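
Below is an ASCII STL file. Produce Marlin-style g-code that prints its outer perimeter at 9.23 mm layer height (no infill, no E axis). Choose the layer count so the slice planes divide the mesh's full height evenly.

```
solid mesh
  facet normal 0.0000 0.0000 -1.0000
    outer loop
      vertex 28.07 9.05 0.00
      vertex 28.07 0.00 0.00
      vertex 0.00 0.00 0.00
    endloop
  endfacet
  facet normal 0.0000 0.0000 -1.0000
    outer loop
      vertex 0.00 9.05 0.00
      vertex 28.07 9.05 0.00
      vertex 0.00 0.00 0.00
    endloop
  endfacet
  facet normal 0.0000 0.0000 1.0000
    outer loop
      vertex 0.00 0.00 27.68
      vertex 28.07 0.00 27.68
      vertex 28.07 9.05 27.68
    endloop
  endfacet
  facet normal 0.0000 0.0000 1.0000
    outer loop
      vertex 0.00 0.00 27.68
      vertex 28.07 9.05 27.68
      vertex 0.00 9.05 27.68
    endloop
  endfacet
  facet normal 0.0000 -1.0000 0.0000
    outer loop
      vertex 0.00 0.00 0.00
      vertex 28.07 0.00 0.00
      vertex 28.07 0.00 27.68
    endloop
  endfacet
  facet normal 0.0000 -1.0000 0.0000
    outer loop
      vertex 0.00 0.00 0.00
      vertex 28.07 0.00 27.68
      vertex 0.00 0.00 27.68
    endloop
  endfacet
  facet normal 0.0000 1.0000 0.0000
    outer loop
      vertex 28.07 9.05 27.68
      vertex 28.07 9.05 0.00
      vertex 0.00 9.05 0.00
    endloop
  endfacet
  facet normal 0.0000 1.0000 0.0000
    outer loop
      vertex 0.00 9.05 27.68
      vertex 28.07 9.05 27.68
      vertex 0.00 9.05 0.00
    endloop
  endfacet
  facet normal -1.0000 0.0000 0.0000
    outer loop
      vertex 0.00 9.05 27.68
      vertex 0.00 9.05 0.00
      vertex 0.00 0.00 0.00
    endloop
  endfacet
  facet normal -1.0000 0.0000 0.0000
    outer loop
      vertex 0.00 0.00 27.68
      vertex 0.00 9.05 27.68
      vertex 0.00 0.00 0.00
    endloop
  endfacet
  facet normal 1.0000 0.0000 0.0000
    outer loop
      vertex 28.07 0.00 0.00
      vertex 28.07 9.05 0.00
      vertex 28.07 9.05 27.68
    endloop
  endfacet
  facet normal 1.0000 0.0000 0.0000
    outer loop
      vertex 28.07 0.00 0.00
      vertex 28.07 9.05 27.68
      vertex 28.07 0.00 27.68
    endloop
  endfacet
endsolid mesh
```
; perimeter-only toolpath
G21 ; units = mm
G90 ; absolute positioning
G28 ; home
; layer 1
G0 Z9.23
G0 X0.00 Y0.00
G1 X28.07 Y0.00
G1 X28.07 Y9.05
G1 X0.00 Y9.05
G1 X0.00 Y0.00
; layer 2
G0 Z18.45
G0 X0.00 Y0.00
G1 X28.07 Y0.00
G1 X28.07 Y9.05
G1 X0.00 Y9.05
G1 X0.00 Y0.00
; layer 3
G0 Z27.68
G0 X0.00 Y0.00
G1 X28.07 Y0.00
G1 X28.07 Y9.05
G1 X0.00 Y9.05
G1 X0.00 Y0.00
M2 ; end

The solid is a rectangular box, roughly 28.1 × 9.05 mm footprint and 27.7 mm tall. Slicing at Δz = 9.23 mm — 3 equal slices spanning the solid's height, so layer i sits at z = i·h/3 — gives 3 non-empty perimeters. Each is a 4-segment closed polygon; G0 lifts to the layer z and rapids to the start vertex, then G1 traces the edges.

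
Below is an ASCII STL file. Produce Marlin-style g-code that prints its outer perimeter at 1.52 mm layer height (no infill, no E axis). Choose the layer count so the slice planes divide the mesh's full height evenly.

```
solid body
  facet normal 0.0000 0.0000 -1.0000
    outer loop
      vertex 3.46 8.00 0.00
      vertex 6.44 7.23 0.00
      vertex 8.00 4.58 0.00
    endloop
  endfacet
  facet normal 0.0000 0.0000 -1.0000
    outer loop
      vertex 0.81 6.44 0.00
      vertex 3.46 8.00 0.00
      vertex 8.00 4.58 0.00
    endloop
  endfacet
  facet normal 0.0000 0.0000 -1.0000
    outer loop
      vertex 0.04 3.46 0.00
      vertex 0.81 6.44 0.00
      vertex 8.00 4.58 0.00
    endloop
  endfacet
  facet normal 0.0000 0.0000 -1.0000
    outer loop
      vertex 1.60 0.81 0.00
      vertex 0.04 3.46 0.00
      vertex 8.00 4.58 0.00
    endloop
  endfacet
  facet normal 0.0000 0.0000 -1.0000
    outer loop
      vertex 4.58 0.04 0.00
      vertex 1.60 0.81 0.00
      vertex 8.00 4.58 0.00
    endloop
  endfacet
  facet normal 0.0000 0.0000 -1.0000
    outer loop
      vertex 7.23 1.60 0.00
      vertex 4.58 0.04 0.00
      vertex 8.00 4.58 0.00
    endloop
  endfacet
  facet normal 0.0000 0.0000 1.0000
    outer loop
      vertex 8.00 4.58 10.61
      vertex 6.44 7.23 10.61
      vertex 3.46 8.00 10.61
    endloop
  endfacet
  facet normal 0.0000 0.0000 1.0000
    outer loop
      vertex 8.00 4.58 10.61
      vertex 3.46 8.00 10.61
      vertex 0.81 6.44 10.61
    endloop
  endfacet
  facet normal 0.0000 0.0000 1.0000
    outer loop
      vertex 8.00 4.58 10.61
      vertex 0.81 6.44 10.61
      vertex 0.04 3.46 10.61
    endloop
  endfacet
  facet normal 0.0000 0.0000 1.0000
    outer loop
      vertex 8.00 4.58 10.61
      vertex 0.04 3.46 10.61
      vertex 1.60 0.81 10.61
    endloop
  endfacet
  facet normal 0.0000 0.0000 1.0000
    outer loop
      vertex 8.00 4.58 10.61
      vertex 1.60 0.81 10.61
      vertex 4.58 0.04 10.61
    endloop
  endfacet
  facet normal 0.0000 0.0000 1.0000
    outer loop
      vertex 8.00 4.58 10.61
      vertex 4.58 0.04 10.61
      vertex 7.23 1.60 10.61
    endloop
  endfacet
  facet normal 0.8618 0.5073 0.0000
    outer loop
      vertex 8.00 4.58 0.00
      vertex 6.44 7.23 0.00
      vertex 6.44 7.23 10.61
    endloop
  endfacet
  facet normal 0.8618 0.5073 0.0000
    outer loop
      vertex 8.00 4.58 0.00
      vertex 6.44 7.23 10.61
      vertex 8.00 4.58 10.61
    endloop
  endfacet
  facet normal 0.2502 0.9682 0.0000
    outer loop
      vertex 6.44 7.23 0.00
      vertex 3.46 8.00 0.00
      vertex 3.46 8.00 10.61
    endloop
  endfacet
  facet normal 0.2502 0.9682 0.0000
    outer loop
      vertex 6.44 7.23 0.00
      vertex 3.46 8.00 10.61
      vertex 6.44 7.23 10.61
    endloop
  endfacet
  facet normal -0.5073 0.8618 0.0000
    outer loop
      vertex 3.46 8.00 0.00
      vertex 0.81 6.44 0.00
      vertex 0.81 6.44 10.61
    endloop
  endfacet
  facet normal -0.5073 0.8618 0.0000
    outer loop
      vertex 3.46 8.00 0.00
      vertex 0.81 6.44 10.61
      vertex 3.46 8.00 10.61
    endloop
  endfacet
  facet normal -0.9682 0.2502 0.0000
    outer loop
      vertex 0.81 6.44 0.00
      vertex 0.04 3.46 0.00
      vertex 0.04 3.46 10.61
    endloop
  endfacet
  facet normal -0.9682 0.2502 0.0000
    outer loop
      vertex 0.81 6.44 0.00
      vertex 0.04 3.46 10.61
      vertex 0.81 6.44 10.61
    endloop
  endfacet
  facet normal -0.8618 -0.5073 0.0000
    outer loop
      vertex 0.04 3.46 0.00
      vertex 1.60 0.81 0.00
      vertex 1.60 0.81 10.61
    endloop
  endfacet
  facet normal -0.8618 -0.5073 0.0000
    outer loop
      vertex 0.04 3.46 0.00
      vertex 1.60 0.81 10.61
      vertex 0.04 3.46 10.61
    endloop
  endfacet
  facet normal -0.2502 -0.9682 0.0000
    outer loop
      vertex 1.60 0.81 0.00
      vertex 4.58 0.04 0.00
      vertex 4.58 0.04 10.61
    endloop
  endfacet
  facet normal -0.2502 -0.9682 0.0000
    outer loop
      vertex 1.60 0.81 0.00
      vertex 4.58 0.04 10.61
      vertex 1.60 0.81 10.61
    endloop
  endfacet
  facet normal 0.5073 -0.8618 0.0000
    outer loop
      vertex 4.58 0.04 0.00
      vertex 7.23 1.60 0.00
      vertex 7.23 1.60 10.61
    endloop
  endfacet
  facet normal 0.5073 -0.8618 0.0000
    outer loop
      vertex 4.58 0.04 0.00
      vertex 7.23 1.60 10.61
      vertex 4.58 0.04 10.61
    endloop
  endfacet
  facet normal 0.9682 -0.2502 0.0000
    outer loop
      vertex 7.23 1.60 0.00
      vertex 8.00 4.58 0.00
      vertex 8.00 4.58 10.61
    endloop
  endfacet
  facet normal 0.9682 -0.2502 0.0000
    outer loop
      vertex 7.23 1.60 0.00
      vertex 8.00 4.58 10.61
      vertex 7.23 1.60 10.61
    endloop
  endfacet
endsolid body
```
; perimeter-only toolpath
G21 ; units = mm
G90 ; absolute positioning
G28 ; home
; layer 1
G0 Z1.52
G0 X8.00 Y4.58
G1 X6.44 Y7.23
G1 X3.46 Y8.00
G1 X0.81 Y6.44
G1 X0.04 Y3.46
G1 X1.60 Y0.81
G1 X4.58 Y0.04
G1 X7.23 Y1.60
G1 X8.00 Y4.58
; layer 2
G0 Z3.03
G0 X8.00 Y4.58
G1 X6.44 Y7.23
G1 X3.46 Y8.00
G1 X0.81 Y6.44
G1 X0.04 Y3.46
G1 X1.60 Y0.81
G1 X4.58 Y0.04
G1 X7.23 Y1.60
G1 X8.00 Y4.58
; layer 3
G0 Z4.55
G0 X8.00 Y4.58
G1 X6.44 Y7.23
G1 X3.46 Y8.00
G1 X0.81 Y6.44
G1 X0.04 Y3.46
G1 X1.60 Y0.81
G1 X4.58 Y0.04
G1 X7.23 Y1.60
G1 X8.00 Y4.58
; layer 4
G0 Z6.06
G0 X8.00 Y4.58
G1 X6.44 Y7.23
G1 X3.46 Y8.00
G1 X0.81 Y6.44
G1 X0.04 Y3.46
G1 X1.60 Y0.81
G1 X4.58 Y0.04
G1 X7.23 Y1.60
G1 X8.00 Y4.58
; layer 5
G0 Z7.58
G0 X8.00 Y4.58
G1 X6.44 Y7.23
G1 X3.46 Y8.00
G1 X0.81 Y6.44
G1 X0.04 Y3.46
G1 X1.60 Y0.81
G1 X4.58 Y0.04
G1 X7.23 Y1.60
G1 X8.00 Y4.58
; layer 6
G0 Z9.09
G0 X8.00 Y4.58
G1 X6.44 Y7.23
G1 X3.46 Y8.00
G1 X0.81 Y6.44
G1 X0.04 Y3.46
G1 X1.60 Y0.81
G1 X4.58 Y0.04
G1 X7.23 Y1.60
G1 X8.00 Y4.58
; layer 7
G0 Z10.61
G0 X8.00 Y4.58
G1 X6.44 Y7.23
G1 X3.46 Y8.00
G1 X0.81 Y6.44
G1 X0.04 Y3.46
G1 X1.60 Y0.81
G1 X4.58 Y0.04
G1 X7.23 Y1.60
G1 X8.00 Y4.58
M2 ; end

The solid is a regular 8-sided prism (a cylinder approximated with 8 flat sides), circumscribed radius ≈ 4.02 mm, height ≈ 10.6 mm. Slicing at Δz = 1.52 mm — 7 equal slices spanning the solid's height, so layer i sits at z = i·h/7 — gives 7 non-empty perimeters. Each is a 8-segment closed polygon; G0 lifts to the layer z and rapids to the start vertex, then G1 traces the edges.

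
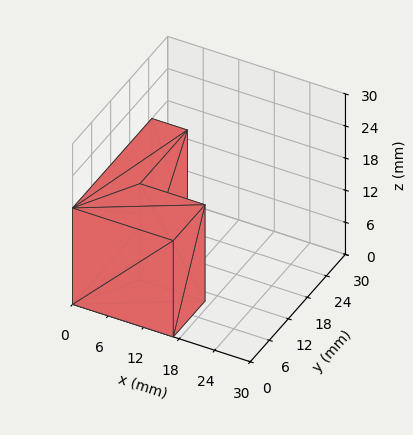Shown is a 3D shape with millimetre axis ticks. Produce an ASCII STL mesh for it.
Reading the render: the shape is an L-shaped prism: outer 17 × 25 mm, arm thicknesses ≈ 10 mm (horizontal) and 6 mm (vertical), extruded 18 mm in z (dimensions read to the nearest mm from the axis ticks). For the STL, each face is triangulated and given an outward normal.

solid part
  facet normal 0.0000 0.0000 -1.0000
    outer loop
      vertex 17.0 10.0 0.0
      vertex 17.0 0.0 0.0
      vertex 0.0 0.0 0.0
    endloop
  endfacet
  facet normal 0.0000 0.0000 -1.0000
    outer loop
      vertex 6.0 10.0 0.0
      vertex 17.0 10.0 0.0
      vertex 0.0 0.0 0.0
    endloop
  endfacet
  facet normal 0.0000 0.0000 -1.0000
    outer loop
      vertex 6.0 25.0 0.0
      vertex 6.0 10.0 0.0
      vertex 0.0 0.0 0.0
    endloop
  endfacet
  facet normal 0.0000 0.0000 -1.0000
    outer loop
      vertex 0.0 25.0 0.0
      vertex 6.0 25.0 0.0
      vertex 0.0 0.0 0.0
    endloop
  endfacet
  facet normal 0.0000 0.0000 1.0000
    outer loop
      vertex 0.0 0.0 18.0
      vertex 17.0 0.0 18.0
      vertex 17.0 10.0 18.0
    endloop
  endfacet
  facet normal 0.0000 0.0000 1.0000
    outer loop
      vertex 0.0 0.0 18.0
      vertex 17.0 10.0 18.0
      vertex 6.0 10.0 18.0
    endloop
  endfacet
  facet normal 0.0000 0.0000 1.0000
    outer loop
      vertex 0.0 0.0 18.0
      vertex 6.0 10.0 18.0
      vertex 6.0 25.0 18.0
    endloop
  endfacet
  facet normal 0.0000 0.0000 1.0000
    outer loop
      vertex 0.0 0.0 18.0
      vertex 6.0 25.0 18.0
      vertex 0.0 25.0 18.0
    endloop
  endfacet
  facet normal 0.0000 -1.0000 0.0000
    outer loop
      vertex 0.0 0.0 0.0
      vertex 17.0 0.0 0.0
      vertex 17.0 0.0 18.0
    endloop
  endfacet
  facet normal 0.0000 -1.0000 0.0000
    outer loop
      vertex 0.0 0.0 0.0
      vertex 17.0 0.0 18.0
      vertex 0.0 0.0 18.0
    endloop
  endfacet
  facet normal 1.0000 0.0000 0.0000
    outer loop
      vertex 17.0 0.0 0.0
      vertex 17.0 10.0 0.0
      vertex 17.0 10.0 18.0
    endloop
  endfacet
  facet normal 1.0000 0.0000 0.0000
    outer loop
      vertex 17.0 0.0 0.0
      vertex 17.0 10.0 18.0
      vertex 17.0 0.0 18.0
    endloop
  endfacet
  facet normal 0.0000 1.0000 0.0000
    outer loop
      vertex 17.0 10.0 0.0
      vertex 6.0 10.0 0.0
      vertex 6.0 10.0 18.0
    endloop
  endfacet
  facet normal 0.0000 1.0000 0.0000
    outer loop
      vertex 17.0 10.0 0.0
      vertex 6.0 10.0 18.0
      vertex 17.0 10.0 18.0
    endloop
  endfacet
  facet normal 1.0000 0.0000 0.0000
    outer loop
      vertex 6.0 10.0 0.0
      vertex 6.0 25.0 0.0
      vertex 6.0 25.0 18.0
    endloop
  endfacet
  facet normal 1.0000 0.0000 0.0000
    outer loop
      vertex 6.0 10.0 0.0
      vertex 6.0 25.0 18.0
      vertex 6.0 10.0 18.0
    endloop
  endfacet
  facet normal 0.0000 1.0000 0.0000
    outer loop
      vertex 6.0 25.0 0.0
      vertex 0.0 25.0 0.0
      vertex 0.0 25.0 18.0
    endloop
  endfacet
  facet normal 0.0000 1.0000 0.0000
    outer loop
      vertex 6.0 25.0 0.0
      vertex 0.0 25.0 18.0
      vertex 6.0 25.0 18.0
    endloop
  endfacet
  facet normal -1.0000 0.0000 0.0000
    outer loop
      vertex 0.0 25.0 0.0
      vertex 0.0 0.0 0.0
      vertex 0.0 0.0 18.0
    endloop
  endfacet
  facet normal -1.0000 0.0000 0.0000
    outer loop
      vertex 0.0 25.0 0.0
      vertex 0.0 0.0 18.0
      vertex 0.0 25.0 18.0
    endloop
  endfacet
endsolid part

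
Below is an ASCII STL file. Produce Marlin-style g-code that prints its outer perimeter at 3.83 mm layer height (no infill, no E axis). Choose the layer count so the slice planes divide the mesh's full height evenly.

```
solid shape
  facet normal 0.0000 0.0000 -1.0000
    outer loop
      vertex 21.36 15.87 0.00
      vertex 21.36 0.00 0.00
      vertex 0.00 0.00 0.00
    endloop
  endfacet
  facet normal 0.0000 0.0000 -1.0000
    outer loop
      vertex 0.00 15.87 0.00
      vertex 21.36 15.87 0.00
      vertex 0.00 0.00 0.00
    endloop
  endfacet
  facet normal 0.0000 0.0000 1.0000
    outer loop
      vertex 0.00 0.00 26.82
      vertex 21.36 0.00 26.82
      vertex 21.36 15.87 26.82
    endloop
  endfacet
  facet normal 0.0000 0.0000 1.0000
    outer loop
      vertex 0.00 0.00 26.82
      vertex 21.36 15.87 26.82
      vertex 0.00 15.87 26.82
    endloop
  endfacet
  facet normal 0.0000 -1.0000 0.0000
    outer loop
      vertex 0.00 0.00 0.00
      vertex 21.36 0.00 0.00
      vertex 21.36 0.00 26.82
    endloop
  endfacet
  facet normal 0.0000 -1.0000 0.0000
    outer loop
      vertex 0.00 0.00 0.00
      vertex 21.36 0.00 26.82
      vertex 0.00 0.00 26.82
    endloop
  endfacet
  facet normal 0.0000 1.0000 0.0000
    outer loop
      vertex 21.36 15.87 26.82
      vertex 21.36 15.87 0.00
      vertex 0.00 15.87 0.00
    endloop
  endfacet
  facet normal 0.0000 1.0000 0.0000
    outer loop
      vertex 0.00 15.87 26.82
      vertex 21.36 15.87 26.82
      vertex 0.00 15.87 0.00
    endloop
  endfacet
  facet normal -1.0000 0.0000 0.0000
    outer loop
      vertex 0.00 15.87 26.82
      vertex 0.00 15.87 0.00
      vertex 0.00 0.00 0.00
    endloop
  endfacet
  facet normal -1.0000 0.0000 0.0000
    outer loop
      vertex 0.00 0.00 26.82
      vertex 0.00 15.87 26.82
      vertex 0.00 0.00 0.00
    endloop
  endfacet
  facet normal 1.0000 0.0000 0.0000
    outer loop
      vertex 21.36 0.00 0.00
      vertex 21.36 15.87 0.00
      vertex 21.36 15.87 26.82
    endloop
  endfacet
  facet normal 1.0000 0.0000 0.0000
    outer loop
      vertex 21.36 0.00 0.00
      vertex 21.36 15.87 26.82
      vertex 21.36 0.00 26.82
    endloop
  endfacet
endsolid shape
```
; perimeter-only toolpath
G21 ; units = mm
G90 ; absolute positioning
G28 ; home
; layer 1
G0 Z3.83
G0 X0.00 Y0.00
G1 X21.36 Y0.00
G1 X21.36 Y15.87
G1 X0.00 Y15.87
G1 X0.00 Y0.00
; layer 2
G0 Z7.66
G0 X0.00 Y0.00
G1 X21.36 Y0.00
G1 X21.36 Y15.87
G1 X0.00 Y15.87
G1 X0.00 Y0.00
; layer 3
G0 Z11.49
G0 X0.00 Y0.00
G1 X21.36 Y0.00
G1 X21.36 Y15.87
G1 X0.00 Y15.87
G1 X0.00 Y0.00
; layer 4
G0 Z15.33
G0 X0.00 Y0.00
G1 X21.36 Y0.00
G1 X21.36 Y15.87
G1 X0.00 Y15.87
G1 X0.00 Y0.00
; layer 5
G0 Z19.16
G0 X0.00 Y0.00
G1 X21.36 Y0.00
G1 X21.36 Y15.87
G1 X0.00 Y15.87
G1 X0.00 Y0.00
; layer 6
G0 Z22.99
G0 X0.00 Y0.00
G1 X21.36 Y0.00
G1 X21.36 Y15.87
G1 X0.00 Y15.87
G1 X0.00 Y0.00
; layer 7
G0 Z26.82
G0 X0.00 Y0.00
G1 X21.36 Y0.00
G1 X21.36 Y15.87
G1 X0.00 Y15.87
G1 X0.00 Y0.00
M2 ; end

The solid is a rectangular box, roughly 21.4 × 15.9 mm footprint and 26.8 mm tall. Slicing at Δz = 3.83 mm — 7 equal slices spanning the solid's height, so layer i sits at z = i·h/7 — gives 7 non-empty perimeters. Each is a 4-segment closed polygon; G0 lifts to the layer z and rapids to the start vertex, then G1 traces the edges.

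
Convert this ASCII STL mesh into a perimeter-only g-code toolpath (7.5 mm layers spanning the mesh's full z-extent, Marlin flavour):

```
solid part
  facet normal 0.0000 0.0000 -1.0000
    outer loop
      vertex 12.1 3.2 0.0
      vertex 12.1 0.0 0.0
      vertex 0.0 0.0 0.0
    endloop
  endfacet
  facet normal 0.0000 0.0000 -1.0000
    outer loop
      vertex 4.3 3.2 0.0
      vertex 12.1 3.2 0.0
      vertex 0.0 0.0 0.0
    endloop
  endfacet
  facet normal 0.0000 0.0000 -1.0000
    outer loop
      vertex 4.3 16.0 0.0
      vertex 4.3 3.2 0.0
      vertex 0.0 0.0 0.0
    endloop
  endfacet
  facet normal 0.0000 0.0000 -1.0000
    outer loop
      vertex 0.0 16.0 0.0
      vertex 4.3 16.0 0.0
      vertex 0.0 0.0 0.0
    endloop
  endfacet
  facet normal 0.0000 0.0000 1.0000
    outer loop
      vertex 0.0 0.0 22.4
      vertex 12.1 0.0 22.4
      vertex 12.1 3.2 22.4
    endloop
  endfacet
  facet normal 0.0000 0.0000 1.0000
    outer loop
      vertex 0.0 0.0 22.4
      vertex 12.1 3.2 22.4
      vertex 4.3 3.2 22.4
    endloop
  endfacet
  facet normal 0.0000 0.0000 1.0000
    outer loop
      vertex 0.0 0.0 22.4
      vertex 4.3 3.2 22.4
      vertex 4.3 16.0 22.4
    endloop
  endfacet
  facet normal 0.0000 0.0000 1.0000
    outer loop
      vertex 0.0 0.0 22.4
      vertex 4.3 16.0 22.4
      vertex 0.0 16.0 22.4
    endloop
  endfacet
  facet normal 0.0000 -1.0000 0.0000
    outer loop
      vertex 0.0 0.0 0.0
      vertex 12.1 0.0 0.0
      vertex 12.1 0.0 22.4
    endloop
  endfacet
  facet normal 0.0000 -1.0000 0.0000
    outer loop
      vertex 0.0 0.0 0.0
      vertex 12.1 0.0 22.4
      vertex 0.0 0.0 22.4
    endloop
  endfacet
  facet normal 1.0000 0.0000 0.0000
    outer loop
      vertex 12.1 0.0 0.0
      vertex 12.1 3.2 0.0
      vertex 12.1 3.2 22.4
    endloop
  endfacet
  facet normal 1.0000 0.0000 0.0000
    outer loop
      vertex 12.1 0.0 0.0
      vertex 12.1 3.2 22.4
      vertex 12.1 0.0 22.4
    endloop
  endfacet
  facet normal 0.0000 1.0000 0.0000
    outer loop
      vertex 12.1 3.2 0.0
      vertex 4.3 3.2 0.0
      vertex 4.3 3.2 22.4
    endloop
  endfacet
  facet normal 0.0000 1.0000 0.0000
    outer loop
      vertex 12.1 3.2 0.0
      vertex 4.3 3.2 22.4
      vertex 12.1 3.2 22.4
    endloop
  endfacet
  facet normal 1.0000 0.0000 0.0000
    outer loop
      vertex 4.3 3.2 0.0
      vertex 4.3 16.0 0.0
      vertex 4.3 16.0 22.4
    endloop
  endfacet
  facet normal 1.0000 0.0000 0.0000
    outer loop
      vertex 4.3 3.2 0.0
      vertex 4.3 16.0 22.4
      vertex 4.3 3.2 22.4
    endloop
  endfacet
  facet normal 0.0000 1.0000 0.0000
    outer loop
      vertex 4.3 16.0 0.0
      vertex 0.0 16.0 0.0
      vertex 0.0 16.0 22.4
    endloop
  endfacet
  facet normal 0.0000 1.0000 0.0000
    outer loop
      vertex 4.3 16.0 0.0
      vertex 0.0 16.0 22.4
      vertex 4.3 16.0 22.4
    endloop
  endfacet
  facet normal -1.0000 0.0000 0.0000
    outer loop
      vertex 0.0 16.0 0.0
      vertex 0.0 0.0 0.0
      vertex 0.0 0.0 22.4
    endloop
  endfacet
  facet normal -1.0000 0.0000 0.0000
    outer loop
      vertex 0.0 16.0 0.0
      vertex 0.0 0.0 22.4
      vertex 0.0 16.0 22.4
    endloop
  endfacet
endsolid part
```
; perimeter-only toolpath
G21 ; units = mm
G90 ; absolute positioning
G28 ; home
; layer 1
G0 Z7.5
G0 X0.0 Y0.0
G1 X12.1 Y0.0
G1 X12.1 Y3.2
G1 X4.3 Y3.2
G1 X4.3 Y16.0
G1 X0.0 Y16.0
G1 X0.0 Y0.0
; layer 2
G0 Z14.9
G0 X0.0 Y0.0
G1 X12.1 Y0.0
G1 X12.1 Y3.2
G1 X4.3 Y3.2
G1 X4.3 Y16.0
G1 X0.0 Y16.0
G1 X0.0 Y0.0
; layer 3
G0 Z22.4
G0 X0.0 Y0.0
G1 X12.1 Y0.0
G1 X12.1 Y3.2
G1 X4.3 Y3.2
G1 X4.3 Y16.0
G1 X0.0 Y16.0
G1 X0.0 Y0.0
M2 ; end

The solid is an L-shaped prism: outer 12.1 × 16 mm, arm thicknesses ≈ 3.2 mm (horizontal) and 4.3 mm (vertical), extruded 22.4 mm in z. Slicing at Δz = 7.5 mm — 3 equal slices spanning the solid's height, so layer i sits at z = i·h/3 — gives 3 non-empty perimeters. Each is a 6-segment closed polygon; G0 lifts to the layer z and rapids to the start vertex, then G1 traces the edges.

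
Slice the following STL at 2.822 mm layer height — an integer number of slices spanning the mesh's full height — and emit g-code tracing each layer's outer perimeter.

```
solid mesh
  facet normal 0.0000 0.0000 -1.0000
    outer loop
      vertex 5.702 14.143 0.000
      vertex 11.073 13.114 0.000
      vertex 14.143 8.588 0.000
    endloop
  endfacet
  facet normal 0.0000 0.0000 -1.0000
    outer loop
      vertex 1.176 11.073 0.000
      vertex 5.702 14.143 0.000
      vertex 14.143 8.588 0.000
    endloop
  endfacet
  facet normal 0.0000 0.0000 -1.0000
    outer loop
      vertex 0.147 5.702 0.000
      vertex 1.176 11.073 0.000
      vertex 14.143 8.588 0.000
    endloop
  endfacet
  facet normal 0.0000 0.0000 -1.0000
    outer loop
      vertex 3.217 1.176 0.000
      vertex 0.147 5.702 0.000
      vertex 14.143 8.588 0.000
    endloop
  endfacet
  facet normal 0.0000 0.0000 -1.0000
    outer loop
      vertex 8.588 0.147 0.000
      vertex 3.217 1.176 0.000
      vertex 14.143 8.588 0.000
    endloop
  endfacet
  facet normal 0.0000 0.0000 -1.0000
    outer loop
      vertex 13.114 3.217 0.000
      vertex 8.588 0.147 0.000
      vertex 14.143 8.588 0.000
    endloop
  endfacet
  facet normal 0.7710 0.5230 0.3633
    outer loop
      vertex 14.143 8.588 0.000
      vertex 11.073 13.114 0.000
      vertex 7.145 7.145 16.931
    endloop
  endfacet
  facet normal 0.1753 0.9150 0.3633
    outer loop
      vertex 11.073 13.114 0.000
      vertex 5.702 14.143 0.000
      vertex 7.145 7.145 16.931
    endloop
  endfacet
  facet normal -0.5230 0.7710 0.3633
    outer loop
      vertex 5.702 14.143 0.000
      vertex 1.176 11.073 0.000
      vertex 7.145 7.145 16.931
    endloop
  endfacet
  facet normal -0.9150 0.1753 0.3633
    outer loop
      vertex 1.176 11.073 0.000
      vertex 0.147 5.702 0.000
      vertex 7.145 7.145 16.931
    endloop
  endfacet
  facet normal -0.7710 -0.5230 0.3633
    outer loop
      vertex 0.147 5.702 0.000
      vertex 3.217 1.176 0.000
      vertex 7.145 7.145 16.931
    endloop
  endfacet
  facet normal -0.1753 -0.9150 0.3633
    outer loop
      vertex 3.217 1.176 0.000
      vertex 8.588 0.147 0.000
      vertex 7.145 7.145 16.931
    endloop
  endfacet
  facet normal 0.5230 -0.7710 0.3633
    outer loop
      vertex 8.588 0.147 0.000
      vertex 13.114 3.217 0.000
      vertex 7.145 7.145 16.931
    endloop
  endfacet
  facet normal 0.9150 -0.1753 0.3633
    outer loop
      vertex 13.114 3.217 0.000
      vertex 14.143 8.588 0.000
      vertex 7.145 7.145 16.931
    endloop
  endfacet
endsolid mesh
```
; perimeter-only toolpath
G21 ; units = mm
G90 ; absolute positioning
G28 ; home
; layer 1
G0 Z2.822
G0 X12.977 Y8.348
G1 X10.418 Y12.119
G1 X5.942 Y12.977
G1 X2.171 Y10.418
G1 X1.313 Y5.942
G1 X3.872 Y2.171
G1 X8.348 Y1.313
G1 X12.119 Y3.872
G1 X12.977 Y8.348
; layer 2
G0 Z5.644
G0 X11.810 Y8.107
G1 X9.764 Y11.124
G1 X6.183 Y11.810
G1 X3.166 Y9.764
G1 X2.480 Y6.183
G1 X4.526 Y3.166
G1 X8.107 Y2.480
G1 X11.124 Y4.526
G1 X11.810 Y8.107
; layer 3
G0 Z8.466
G0 X10.644 Y7.866
G1 X9.109 Y10.130
G1 X6.423 Y10.644
G1 X4.160 Y9.109
G1 X3.646 Y6.423
G1 X5.181 Y4.160
G1 X7.866 Y3.646
G1 X10.130 Y5.181
G1 X10.644 Y7.866
; layer 4
G0 Z11.287
G0 X9.478 Y7.626
G1 X8.454 Y9.135
G1 X6.664 Y9.478
G1 X5.155 Y8.454
G1 X4.812 Y6.664
G1 X5.836 Y5.155
G1 X7.626 Y4.812
G1 X9.135 Y5.836
G1 X9.478 Y7.626
; layer 5
G0 Z14.109
G0 X8.311 Y7.385
G1 X7.800 Y8.140
G1 X6.904 Y8.311
G1 X6.150 Y7.800
G1 X5.979 Y6.904
G1 X6.490 Y6.150
G1 X7.385 Y5.979
G1 X8.140 Y6.490
G1 X8.311 Y7.385
M2 ; end

The solid is a regular 8-sided pyramid, base circumscribed radius ≈ 7.14 mm, apex at z ≈ 16.9 mm. Slicing at Δz = 2.822 mm — 6 equal slices spanning the solid's height, so layer i sits at z = i·h/6 — gives 5 non-empty perimeters. Each is a 8-segment closed polygon; G0 lifts to the layer z and rapids to the start vertex, then G1 traces the edges. The cross-section shrinks linearly with z (the slice at the apex is degenerate and omitted).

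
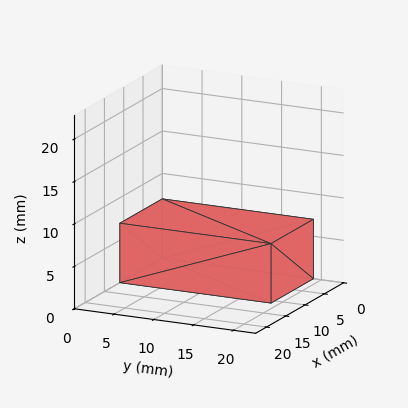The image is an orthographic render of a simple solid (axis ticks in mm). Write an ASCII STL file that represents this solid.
Reading the render: the shape is a rectangular box, roughly 11 × 19 mm footprint and 7 mm tall (dimensions read to the nearest mm from the axis ticks). For the STL, each face is triangulated and given an outward normal.

solid part
  facet normal 0.0000 0.0000 -1.0000
    outer loop
      vertex 11.000 19.000 0.000
      vertex 11.000 0.000 0.000
      vertex 0.000 0.000 0.000
    endloop
  endfacet
  facet normal 0.0000 0.0000 -1.0000
    outer loop
      vertex 0.000 19.000 0.000
      vertex 11.000 19.000 0.000
      vertex 0.000 0.000 0.000
    endloop
  endfacet
  facet normal 0.0000 0.0000 1.0000
    outer loop
      vertex 0.000 0.000 7.000
      vertex 11.000 0.000 7.000
      vertex 11.000 19.000 7.000
    endloop
  endfacet
  facet normal 0.0000 0.0000 1.0000
    outer loop
      vertex 0.000 0.000 7.000
      vertex 11.000 19.000 7.000
      vertex 0.000 19.000 7.000
    endloop
  endfacet
  facet normal 0.0000 -1.0000 0.0000
    outer loop
      vertex 0.000 0.000 0.000
      vertex 11.000 0.000 0.000
      vertex 11.000 0.000 7.000
    endloop
  endfacet
  facet normal 0.0000 -1.0000 0.0000
    outer loop
      vertex 0.000 0.000 0.000
      vertex 11.000 0.000 7.000
      vertex 0.000 0.000 7.000
    endloop
  endfacet
  facet normal 0.0000 1.0000 0.0000
    outer loop
      vertex 11.000 19.000 7.000
      vertex 11.000 19.000 0.000
      vertex 0.000 19.000 0.000
    endloop
  endfacet
  facet normal 0.0000 1.0000 0.0000
    outer loop
      vertex 0.000 19.000 7.000
      vertex 11.000 19.000 7.000
      vertex 0.000 19.000 0.000
    endloop
  endfacet
  facet normal -1.0000 0.0000 0.0000
    outer loop
      vertex 0.000 19.000 7.000
      vertex 0.000 19.000 0.000
      vertex 0.000 0.000 0.000
    endloop
  endfacet
  facet normal -1.0000 0.0000 0.0000
    outer loop
      vertex 0.000 0.000 7.000
      vertex 0.000 19.000 7.000
      vertex 0.000 0.000 0.000
    endloop
  endfacet
  facet normal 1.0000 0.0000 0.0000
    outer loop
      vertex 11.000 0.000 0.000
      vertex 11.000 19.000 0.000
      vertex 11.000 19.000 7.000
    endloop
  endfacet
  facet normal 1.0000 0.0000 0.0000
    outer loop
      vertex 11.000 0.000 0.000
      vertex 11.000 19.000 7.000
      vertex 11.000 0.000 7.000
    endloop
  endfacet
endsolid part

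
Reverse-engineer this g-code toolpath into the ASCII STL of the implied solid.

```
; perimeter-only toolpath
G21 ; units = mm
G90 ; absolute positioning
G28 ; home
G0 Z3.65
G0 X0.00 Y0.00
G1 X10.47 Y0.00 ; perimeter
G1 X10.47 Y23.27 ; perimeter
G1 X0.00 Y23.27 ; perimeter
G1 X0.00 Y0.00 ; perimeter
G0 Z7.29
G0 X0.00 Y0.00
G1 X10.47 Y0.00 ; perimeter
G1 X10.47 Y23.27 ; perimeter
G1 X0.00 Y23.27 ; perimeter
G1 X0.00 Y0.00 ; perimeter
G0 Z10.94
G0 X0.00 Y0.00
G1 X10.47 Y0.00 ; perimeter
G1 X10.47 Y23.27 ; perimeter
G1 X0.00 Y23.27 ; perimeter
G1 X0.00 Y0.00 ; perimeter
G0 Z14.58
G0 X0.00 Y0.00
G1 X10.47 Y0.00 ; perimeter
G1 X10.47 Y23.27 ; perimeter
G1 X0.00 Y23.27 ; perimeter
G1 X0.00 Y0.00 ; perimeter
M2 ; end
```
solid part
  facet normal 0.0000 0.0000 -1.0000
    outer loop
      vertex 10.47 23.27 0.00
      vertex 10.47 0.00 0.00
      vertex 0.00 0.00 0.00
    endloop
  endfacet
  facet normal 0.0000 0.0000 -1.0000
    outer loop
      vertex 0.00 23.27 0.00
      vertex 10.47 23.27 0.00
      vertex 0.00 0.00 0.00
    endloop
  endfacet
  facet normal 0.0000 0.0000 1.0000
    outer loop
      vertex 0.00 0.00 14.58
      vertex 10.47 0.00 14.58
      vertex 10.47 23.27 14.58
    endloop
  endfacet
  facet normal 0.0000 0.0000 1.0000
    outer loop
      vertex 0.00 0.00 14.58
      vertex 10.47 23.27 14.58
      vertex 0.00 23.27 14.58
    endloop
  endfacet
  facet normal 0.0000 -1.0000 0.0000
    outer loop
      vertex 0.00 0.00 0.00
      vertex 10.47 0.00 0.00
      vertex 10.47 0.00 14.58
    endloop
  endfacet
  facet normal 0.0000 -1.0000 0.0000
    outer loop
      vertex 0.00 0.00 0.00
      vertex 10.47 0.00 14.58
      vertex 0.00 0.00 14.58
    endloop
  endfacet
  facet normal 0.0000 1.0000 0.0000
    outer loop
      vertex 10.47 23.27 14.58
      vertex 10.47 23.27 0.00
      vertex 0.00 23.27 0.00
    endloop
  endfacet
  facet normal 0.0000 1.0000 0.0000
    outer loop
      vertex 0.00 23.27 14.58
      vertex 10.47 23.27 14.58
      vertex 0.00 23.27 0.00
    endloop
  endfacet
  facet normal -1.0000 0.0000 0.0000
    outer loop
      vertex 0.00 23.27 14.58
      vertex 0.00 23.27 0.00
      vertex 0.00 0.00 0.00
    endloop
  endfacet
  facet normal -1.0000 0.0000 0.0000
    outer loop
      vertex 0.00 0.00 14.58
      vertex 0.00 23.27 14.58
      vertex 0.00 0.00 0.00
    endloop
  endfacet
  facet normal 1.0000 0.0000 0.0000
    outer loop
      vertex 10.47 0.00 0.00
      vertex 10.47 23.27 0.00
      vertex 10.47 23.27 14.58
    endloop
  endfacet
  facet normal 1.0000 0.0000 0.0000
    outer loop
      vertex 10.47 0.00 0.00
      vertex 10.47 23.27 14.58
      vertex 10.47 0.00 14.58
    endloop
  endfacet
endsolid part

The G0 Z moves step by Δz≈3.65 mm. Every layer's G1 loop is the same polygon, so the solid is a straight extrusion of it from z=0 to z≈14.6. Closing with flat bottom and top caps and triangulating gives 12 facets — a rectangular box, roughly 10.5 × 23.3 mm footprint and 14.6 mm tall.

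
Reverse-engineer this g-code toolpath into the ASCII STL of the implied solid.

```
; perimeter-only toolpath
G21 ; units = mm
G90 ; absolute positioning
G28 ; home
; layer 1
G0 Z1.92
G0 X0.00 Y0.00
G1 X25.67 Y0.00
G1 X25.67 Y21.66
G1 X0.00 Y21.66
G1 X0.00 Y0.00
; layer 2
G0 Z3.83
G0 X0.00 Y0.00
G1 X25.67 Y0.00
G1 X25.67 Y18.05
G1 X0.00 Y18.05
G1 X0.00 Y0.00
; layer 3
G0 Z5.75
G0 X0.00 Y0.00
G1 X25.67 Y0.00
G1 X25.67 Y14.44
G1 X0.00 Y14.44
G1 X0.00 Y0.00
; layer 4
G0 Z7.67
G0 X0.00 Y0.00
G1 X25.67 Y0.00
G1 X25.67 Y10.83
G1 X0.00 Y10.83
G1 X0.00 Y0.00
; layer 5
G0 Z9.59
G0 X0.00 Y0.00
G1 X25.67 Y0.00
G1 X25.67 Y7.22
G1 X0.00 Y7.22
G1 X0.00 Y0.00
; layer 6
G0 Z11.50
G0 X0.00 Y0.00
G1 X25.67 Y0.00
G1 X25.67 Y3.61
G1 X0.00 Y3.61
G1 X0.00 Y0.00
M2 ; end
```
solid part
  facet normal 0.0000 0.0000 -1.0000
    outer loop
      vertex 25.67 25.27 0.00
      vertex 25.67 0.00 0.00
      vertex 0.00 0.00 0.00
    endloop
  endfacet
  facet normal 0.0000 0.0000 -1.0000
    outer loop
      vertex 0.00 25.27 0.00
      vertex 25.67 25.27 0.00
      vertex 0.00 0.00 0.00
    endloop
  endfacet
  facet normal 0.0000 -1.0000 0.0000
    outer loop
      vertex 0.00 0.00 0.00
      vertex 25.67 0.00 0.00
      vertex 25.67 0.00 13.42
    endloop
  endfacet
  facet normal 0.0000 -1.0000 0.0000
    outer loop
      vertex 0.00 0.00 0.00
      vertex 25.67 0.00 13.42
      vertex 0.00 0.00 13.42
    endloop
  endfacet
  facet normal 0.0000 0.4690 0.8832
    outer loop
      vertex 0.00 0.00 13.42
      vertex 25.67 0.00 13.42
      vertex 25.67 25.27 0.00
    endloop
  endfacet
  facet normal 0.0000 0.4690 0.8832
    outer loop
      vertex 0.00 0.00 13.42
      vertex 25.67 25.27 0.00
      vertex 0.00 25.27 0.00
    endloop
  endfacet
  facet normal -1.0000 0.0000 0.0000
    outer loop
      vertex 0.00 0.00 13.42
      vertex 0.00 25.27 0.00
      vertex 0.00 0.00 0.00
    endloop
  endfacet
  facet normal 1.0000 0.0000 0.0000
    outer loop
      vertex 25.67 0.00 0.00
      vertex 25.67 25.27 0.00
      vertex 25.67 0.00 13.42
    endloop
  endfacet
endsolid part

The G0 Z moves step by Δz≈1.92 mm. The G1 loops shrink linearly with z, so the solid tapers from its base footprint up to z≈13.4. Closing with a flat bottom cap and the tapered top and triangulating gives 8 facets — a wedge (ramp): 25.7 × 25.3 mm base, rising to 13.4 mm along the y=0 edge and sloping linearly to z=0 at y=25.3.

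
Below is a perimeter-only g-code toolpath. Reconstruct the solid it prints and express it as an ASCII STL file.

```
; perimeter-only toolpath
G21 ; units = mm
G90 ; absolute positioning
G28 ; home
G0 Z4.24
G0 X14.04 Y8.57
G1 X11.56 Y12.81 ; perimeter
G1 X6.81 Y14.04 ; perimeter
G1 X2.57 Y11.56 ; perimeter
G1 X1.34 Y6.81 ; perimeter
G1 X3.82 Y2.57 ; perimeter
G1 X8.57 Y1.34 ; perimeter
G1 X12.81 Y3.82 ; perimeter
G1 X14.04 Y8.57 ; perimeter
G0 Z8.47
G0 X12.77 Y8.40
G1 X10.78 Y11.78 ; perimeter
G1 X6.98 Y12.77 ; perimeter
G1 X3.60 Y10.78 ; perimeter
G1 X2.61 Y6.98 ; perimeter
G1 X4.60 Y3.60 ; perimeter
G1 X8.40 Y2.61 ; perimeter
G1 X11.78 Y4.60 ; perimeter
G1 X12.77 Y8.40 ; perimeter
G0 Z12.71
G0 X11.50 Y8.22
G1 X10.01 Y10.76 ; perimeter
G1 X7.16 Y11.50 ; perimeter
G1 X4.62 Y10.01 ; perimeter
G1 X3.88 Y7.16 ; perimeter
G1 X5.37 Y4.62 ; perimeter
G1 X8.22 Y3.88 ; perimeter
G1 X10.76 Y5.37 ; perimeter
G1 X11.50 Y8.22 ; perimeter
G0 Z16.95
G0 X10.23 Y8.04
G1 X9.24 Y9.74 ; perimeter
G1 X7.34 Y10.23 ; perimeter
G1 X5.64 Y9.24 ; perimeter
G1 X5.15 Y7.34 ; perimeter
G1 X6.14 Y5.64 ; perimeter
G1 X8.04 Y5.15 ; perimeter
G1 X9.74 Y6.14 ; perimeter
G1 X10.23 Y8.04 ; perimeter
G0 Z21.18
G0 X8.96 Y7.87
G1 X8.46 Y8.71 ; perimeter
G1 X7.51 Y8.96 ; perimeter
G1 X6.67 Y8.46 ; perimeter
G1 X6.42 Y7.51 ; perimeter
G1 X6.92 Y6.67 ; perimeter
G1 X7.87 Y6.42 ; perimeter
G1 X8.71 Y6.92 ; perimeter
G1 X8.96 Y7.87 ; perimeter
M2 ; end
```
solid part
  facet normal 0.0000 0.0000 -1.0000
    outer loop
      vertex 6.63 15.31 0.00
      vertex 12.33 13.83 0.00
      vertex 15.31 8.75 0.00
    endloop
  endfacet
  facet normal 0.0000 0.0000 -1.0000
    outer loop
      vertex 1.55 12.33 0.00
      vertex 6.63 15.31 0.00
      vertex 15.31 8.75 0.00
    endloop
  endfacet
  facet normal 0.0000 0.0000 -1.0000
    outer loop
      vertex 0.07 6.63 0.00
      vertex 1.55 12.33 0.00
      vertex 15.31 8.75 0.00
    endloop
  endfacet
  facet normal 0.0000 0.0000 -1.0000
    outer loop
      vertex 3.05 1.55 0.00
      vertex 0.07 6.63 0.00
      vertex 15.31 8.75 0.00
    endloop
  endfacet
  facet normal 0.0000 0.0000 -1.0000
    outer loop
      vertex 8.75 0.07 0.00
      vertex 3.05 1.55 0.00
      vertex 15.31 8.75 0.00
    endloop
  endfacet
  facet normal 0.0000 0.0000 -1.0000
    outer loop
      vertex 13.83 3.05 0.00
      vertex 8.75 0.07 0.00
      vertex 15.31 8.75 0.00
    endloop
  endfacet
  facet normal 0.8307 0.4873 0.2693
    outer loop
      vertex 15.31 8.75 0.00
      vertex 12.33 13.83 0.00
      vertex 7.69 7.69 25.42
    endloop
  endfacet
  facet normal 0.2420 0.9321 0.2693
    outer loop
      vertex 12.33 13.83 0.00
      vertex 6.63 15.31 0.00
      vertex 7.69 7.69 25.42
    endloop
  endfacet
  facet normal -0.4873 0.8307 0.2693
    outer loop
      vertex 6.63 15.31 0.00
      vertex 1.55 12.33 0.00
      vertex 7.69 7.69 25.42
    endloop
  endfacet
  facet normal -0.9321 0.2420 0.2693
    outer loop
      vertex 1.55 12.33 0.00
      vertex 0.07 6.63 0.00
      vertex 7.69 7.69 25.42
    endloop
  endfacet
  facet normal -0.8307 -0.4873 0.2693
    outer loop
      vertex 0.07 6.63 0.00
      vertex 3.05 1.55 0.00
      vertex 7.69 7.69 25.42
    endloop
  endfacet
  facet normal -0.2420 -0.9321 0.2693
    outer loop
      vertex 3.05 1.55 0.00
      vertex 8.75 0.07 0.00
      vertex 7.69 7.69 25.42
    endloop
  endfacet
  facet normal 0.4873 -0.8307 0.2693
    outer loop
      vertex 8.75 0.07 0.00
      vertex 13.83 3.05 0.00
      vertex 7.69 7.69 25.42
    endloop
  endfacet
  facet normal 0.9321 -0.2420 0.2693
    outer loop
      vertex 13.83 3.05 0.00
      vertex 15.31 8.75 0.00
      vertex 7.69 7.69 25.42
    endloop
  endfacet
endsolid part

The G0 Z moves step by Δz≈4.24 mm. The G1 loops shrink linearly with z, so the solid tapers from its base footprint up to z≈25.4. Closing with a flat bottom cap and the tapered top and triangulating gives 14 facets — a regular 8-sided pyramid, base circumscribed radius ≈ 7.69 mm, apex at z ≈ 25.4 mm.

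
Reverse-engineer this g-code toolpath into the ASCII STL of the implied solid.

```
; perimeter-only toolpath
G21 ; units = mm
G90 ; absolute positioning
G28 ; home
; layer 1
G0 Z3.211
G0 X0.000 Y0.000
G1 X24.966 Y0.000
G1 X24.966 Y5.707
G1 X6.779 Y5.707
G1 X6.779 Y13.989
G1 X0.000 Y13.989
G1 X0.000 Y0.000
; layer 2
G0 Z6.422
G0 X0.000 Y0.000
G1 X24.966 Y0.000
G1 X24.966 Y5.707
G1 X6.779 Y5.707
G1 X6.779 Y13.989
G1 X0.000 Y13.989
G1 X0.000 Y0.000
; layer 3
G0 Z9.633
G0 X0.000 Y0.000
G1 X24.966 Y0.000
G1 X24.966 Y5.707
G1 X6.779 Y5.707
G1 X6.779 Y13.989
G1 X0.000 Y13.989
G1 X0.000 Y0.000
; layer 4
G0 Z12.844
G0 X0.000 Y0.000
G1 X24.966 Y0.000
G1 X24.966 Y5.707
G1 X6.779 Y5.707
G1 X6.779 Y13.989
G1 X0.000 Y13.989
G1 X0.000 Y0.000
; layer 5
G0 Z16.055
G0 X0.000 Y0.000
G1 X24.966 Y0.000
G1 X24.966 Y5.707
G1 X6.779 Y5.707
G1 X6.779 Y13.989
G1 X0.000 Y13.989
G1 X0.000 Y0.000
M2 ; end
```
solid part
  facet normal 0.0000 0.0000 -1.0000
    outer loop
      vertex 24.966 5.707 0.000
      vertex 24.966 0.000 0.000
      vertex 0.000 0.000 0.000
    endloop
  endfacet
  facet normal 0.0000 0.0000 -1.0000
    outer loop
      vertex 6.779 5.707 0.000
      vertex 24.966 5.707 0.000
      vertex 0.000 0.000 0.000
    endloop
  endfacet
  facet normal 0.0000 0.0000 -1.0000
    outer loop
      vertex 6.779 13.989 0.000
      vertex 6.779 5.707 0.000
      vertex 0.000 0.000 0.000
    endloop
  endfacet
  facet normal 0.0000 0.0000 -1.0000
    outer loop
      vertex 0.000 13.989 0.000
      vertex 6.779 13.989 0.000
      vertex 0.000 0.000 0.000
    endloop
  endfacet
  facet normal 0.0000 0.0000 1.0000
    outer loop
      vertex 0.000 0.000 16.055
      vertex 24.966 0.000 16.055
      vertex 24.966 5.707 16.055
    endloop
  endfacet
  facet normal 0.0000 0.0000 1.0000
    outer loop
      vertex 0.000 0.000 16.055
      vertex 24.966 5.707 16.055
      vertex 6.779 5.707 16.055
    endloop
  endfacet
  facet normal 0.0000 0.0000 1.0000
    outer loop
      vertex 0.000 0.000 16.055
      vertex 6.779 5.707 16.055
      vertex 6.779 13.989 16.055
    endloop
  endfacet
  facet normal 0.0000 0.0000 1.0000
    outer loop
      vertex 0.000 0.000 16.055
      vertex 6.779 13.989 16.055
      vertex 0.000 13.989 16.055
    endloop
  endfacet
  facet normal 0.0000 -1.0000 0.0000
    outer loop
      vertex 0.000 0.000 0.000
      vertex 24.966 0.000 0.000
      vertex 24.966 0.000 16.055
    endloop
  endfacet
  facet normal 0.0000 -1.0000 0.0000
    outer loop
      vertex 0.000 0.000 0.000
      vertex 24.966 0.000 16.055
      vertex 0.000 0.000 16.055
    endloop
  endfacet
  facet normal 1.0000 0.0000 0.0000
    outer loop
      vertex 24.966 0.000 0.000
      vertex 24.966 5.707 0.000
      vertex 24.966 5.707 16.055
    endloop
  endfacet
  facet normal 1.0000 0.0000 0.0000
    outer loop
      vertex 24.966 0.000 0.000
      vertex 24.966 5.707 16.055
      vertex 24.966 0.000 16.055
    endloop
  endfacet
  facet normal 0.0000 1.0000 0.0000
    outer loop
      vertex 24.966 5.707 0.000
      vertex 6.779 5.707 0.000
      vertex 6.779 5.707 16.055
    endloop
  endfacet
  facet normal 0.0000 1.0000 0.0000
    outer loop
      vertex 24.966 5.707 0.000
      vertex 6.779 5.707 16.055
      vertex 24.966 5.707 16.055
    endloop
  endfacet
  facet normal 1.0000 0.0000 0.0000
    outer loop
      vertex 6.779 5.707 0.000
      vertex 6.779 13.989 0.000
      vertex 6.779 13.989 16.055
    endloop
  endfacet
  facet normal 1.0000 0.0000 0.0000
    outer loop
      vertex 6.779 5.707 0.000
      vertex 6.779 13.989 16.055
      vertex 6.779 5.707 16.055
    endloop
  endfacet
  facet normal 0.0000 1.0000 0.0000
    outer loop
      vertex 6.779 13.989 0.000
      vertex 0.000 13.989 0.000
      vertex 0.000 13.989 16.055
    endloop
  endfacet
  facet normal 0.0000 1.0000 0.0000
    outer loop
      vertex 6.779 13.989 0.000
      vertex 0.000 13.989 16.055
      vertex 6.779 13.989 16.055
    endloop
  endfacet
  facet normal -1.0000 0.0000 0.0000
    outer loop
      vertex 0.000 13.989 0.000
      vertex 0.000 0.000 0.000
      vertex 0.000 0.000 16.055
    endloop
  endfacet
  facet normal -1.0000 0.0000 0.0000
    outer loop
      vertex 0.000 13.989 0.000
      vertex 0.000 0.000 16.055
      vertex 0.000 13.989 16.055
    endloop
  endfacet
endsolid part

The G0 Z moves step by Δz≈3.211 mm. Every layer's G1 loop is the same polygon, so the solid is a straight extrusion of it from z=0 to z≈16.1. Closing with flat bottom and top caps and triangulating gives 20 facets — an L-shaped prism: outer 25 × 14 mm, arm thicknesses ≈ 5.71 mm (horizontal) and 6.78 mm (vertical), extruded 16.1 mm in z.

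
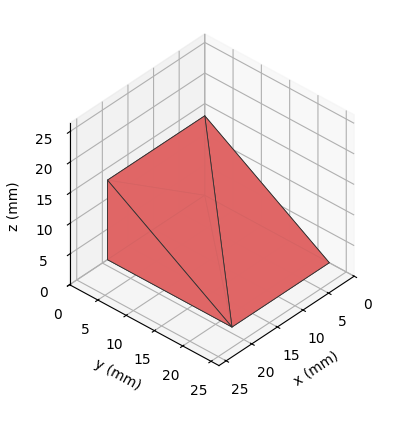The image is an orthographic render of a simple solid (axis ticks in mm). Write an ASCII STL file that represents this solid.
Reading the render: the shape is a wedge (ramp): 19 × 22 mm base, rising to 13 mm along the y=0 edge and sloping linearly to z=0 at y=22 (dimensions read to the nearest mm from the axis ticks). For the STL, each face is triangulated and given an outward normal.

solid part
  facet normal 0.0000 0.0000 -1.0000
    outer loop
      vertex 19.00 22.00 0.00
      vertex 19.00 0.00 0.00
      vertex 0.00 0.00 0.00
    endloop
  endfacet
  facet normal 0.0000 0.0000 -1.0000
    outer loop
      vertex 0.00 22.00 0.00
      vertex 19.00 22.00 0.00
      vertex 0.00 0.00 0.00
    endloop
  endfacet
  facet normal 0.0000 -1.0000 0.0000
    outer loop
      vertex 0.00 0.00 0.00
      vertex 19.00 0.00 0.00
      vertex 19.00 0.00 13.00
    endloop
  endfacet
  facet normal 0.0000 -1.0000 0.0000
    outer loop
      vertex 0.00 0.00 0.00
      vertex 19.00 0.00 13.00
      vertex 0.00 0.00 13.00
    endloop
  endfacet
  facet normal 0.0000 0.5087 0.8609
    outer loop
      vertex 0.00 0.00 13.00
      vertex 19.00 0.00 13.00
      vertex 19.00 22.00 0.00
    endloop
  endfacet
  facet normal 0.0000 0.5087 0.8609
    outer loop
      vertex 0.00 0.00 13.00
      vertex 19.00 22.00 0.00
      vertex 0.00 22.00 0.00
    endloop
  endfacet
  facet normal -1.0000 0.0000 0.0000
    outer loop
      vertex 0.00 0.00 13.00
      vertex 0.00 22.00 0.00
      vertex 0.00 0.00 0.00
    endloop
  endfacet
  facet normal 1.0000 0.0000 0.0000
    outer loop
      vertex 19.00 0.00 0.00
      vertex 19.00 22.00 0.00
      vertex 19.00 0.00 13.00
    endloop
  endfacet
endsolid part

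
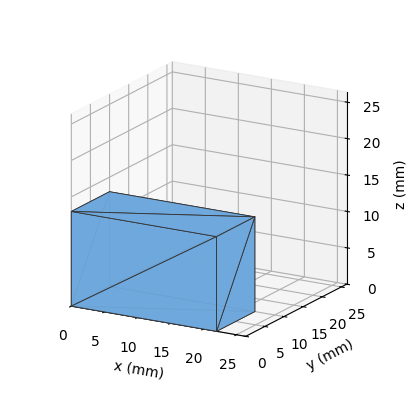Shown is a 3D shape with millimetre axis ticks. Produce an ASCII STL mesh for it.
Reading the render: the shape is a rectangular box, roughly 22 × 10 mm footprint and 13 mm tall (dimensions read to the nearest mm from the axis ticks). For the STL, each face is triangulated and given an outward normal.

solid part
  facet normal 0.0000 0.0000 -1.0000
    outer loop
      vertex 22.000 10.000 0.000
      vertex 22.000 0.000 0.000
      vertex 0.000 0.000 0.000
    endloop
  endfacet
  facet normal 0.0000 0.0000 -1.0000
    outer loop
      vertex 0.000 10.000 0.000
      vertex 22.000 10.000 0.000
      vertex 0.000 0.000 0.000
    endloop
  endfacet
  facet normal 0.0000 0.0000 1.0000
    outer loop
      vertex 0.000 0.000 13.000
      vertex 22.000 0.000 13.000
      vertex 22.000 10.000 13.000
    endloop
  endfacet
  facet normal 0.0000 0.0000 1.0000
    outer loop
      vertex 0.000 0.000 13.000
      vertex 22.000 10.000 13.000
      vertex 0.000 10.000 13.000
    endloop
  endfacet
  facet normal 0.0000 -1.0000 0.0000
    outer loop
      vertex 0.000 0.000 0.000
      vertex 22.000 0.000 0.000
      vertex 22.000 0.000 13.000
    endloop
  endfacet
  facet normal 0.0000 -1.0000 0.0000
    outer loop
      vertex 0.000 0.000 0.000
      vertex 22.000 0.000 13.000
      vertex 0.000 0.000 13.000
    endloop
  endfacet
  facet normal 0.0000 1.0000 0.0000
    outer loop
      vertex 22.000 10.000 13.000
      vertex 22.000 10.000 0.000
      vertex 0.000 10.000 0.000
    endloop
  endfacet
  facet normal 0.0000 1.0000 0.0000
    outer loop
      vertex 0.000 10.000 13.000
      vertex 22.000 10.000 13.000
      vertex 0.000 10.000 0.000
    endloop
  endfacet
  facet normal -1.0000 0.0000 0.0000
    outer loop
      vertex 0.000 10.000 13.000
      vertex 0.000 10.000 0.000
      vertex 0.000 0.000 0.000
    endloop
  endfacet
  facet normal -1.0000 0.0000 0.0000
    outer loop
      vertex 0.000 0.000 13.000
      vertex 0.000 10.000 13.000
      vertex 0.000 0.000 0.000
    endloop
  endfacet
  facet normal 1.0000 0.0000 0.0000
    outer loop
      vertex 22.000 0.000 0.000
      vertex 22.000 10.000 0.000
      vertex 22.000 10.000 13.000
    endloop
  endfacet
  facet normal 1.0000 0.0000 0.0000
    outer loop
      vertex 22.000 0.000 0.000
      vertex 22.000 10.000 13.000
      vertex 22.000 0.000 13.000
    endloop
  endfacet
endsolid part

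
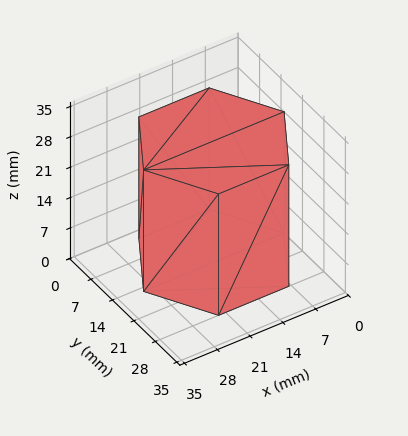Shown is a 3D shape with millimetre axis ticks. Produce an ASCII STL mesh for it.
Reading the render: the shape is a regular 6-sided prism (a cylinder approximated with 6 flat sides), circumscribed radius ≈ 15 mm, height ≈ 28 mm (dimensions read to the nearest mm from the axis ticks). For the STL, each face is triangulated and given an outward normal.

solid part
  facet normal 0.0000 0.0000 -1.0000
    outer loop
      vertex 7.50 27.99 0.00
      vertex 22.50 27.99 0.00
      vertex 30.00 15.00 0.00
    endloop
  endfacet
  facet normal 0.0000 0.0000 -1.0000
    outer loop
      vertex 0.00 15.00 0.00
      vertex 7.50 27.99 0.00
      vertex 30.00 15.00 0.00
    endloop
  endfacet
  facet normal 0.0000 0.0000 -1.0000
    outer loop
      vertex 7.50 2.01 0.00
      vertex 0.00 15.00 0.00
      vertex 30.00 15.00 0.00
    endloop
  endfacet
  facet normal 0.0000 0.0000 -1.0000
    outer loop
      vertex 22.50 2.01 0.00
      vertex 7.50 2.01 0.00
      vertex 30.00 15.00 0.00
    endloop
  endfacet
  facet normal 0.0000 0.0000 1.0000
    outer loop
      vertex 30.00 15.00 28.00
      vertex 22.50 27.99 28.00
      vertex 7.50 27.99 28.00
    endloop
  endfacet
  facet normal 0.0000 0.0000 1.0000
    outer loop
      vertex 30.00 15.00 28.00
      vertex 7.50 27.99 28.00
      vertex 0.00 15.00 28.00
    endloop
  endfacet
  facet normal 0.0000 0.0000 1.0000
    outer loop
      vertex 30.00 15.00 28.00
      vertex 0.00 15.00 28.00
      vertex 7.50 2.01 28.00
    endloop
  endfacet
  facet normal 0.0000 0.0000 1.0000
    outer loop
      vertex 30.00 15.00 28.00
      vertex 7.50 2.01 28.00
      vertex 22.50 2.01 28.00
    endloop
  endfacet
  facet normal 0.8660 0.5000 0.0000
    outer loop
      vertex 30.00 15.00 0.00
      vertex 22.50 27.99 0.00
      vertex 22.50 27.99 28.00
    endloop
  endfacet
  facet normal 0.8660 0.5000 0.0000
    outer loop
      vertex 30.00 15.00 0.00
      vertex 22.50 27.99 28.00
      vertex 30.00 15.00 28.00
    endloop
  endfacet
  facet normal 0.0000 1.0000 0.0000
    outer loop
      vertex 22.50 27.99 0.00
      vertex 7.50 27.99 0.00
      vertex 7.50 27.99 28.00
    endloop
  endfacet
  facet normal 0.0000 1.0000 0.0000
    outer loop
      vertex 22.50 27.99 0.00
      vertex 7.50 27.99 28.00
      vertex 22.50 27.99 28.00
    endloop
  endfacet
  facet normal -0.8660 0.5000 0.0000
    outer loop
      vertex 7.50 27.99 0.00
      vertex 0.00 15.00 0.00
      vertex 0.00 15.00 28.00
    endloop
  endfacet
  facet normal -0.8660 0.5000 0.0000
    outer loop
      vertex 7.50 27.99 0.00
      vertex 0.00 15.00 28.00
      vertex 7.50 27.99 28.00
    endloop
  endfacet
  facet normal -0.8660 -0.5000 0.0000
    outer loop
      vertex 0.00 15.00 0.00
      vertex 7.50 2.01 0.00
      vertex 7.50 2.01 28.00
    endloop
  endfacet
  facet normal -0.8660 -0.5000 0.0000
    outer loop
      vertex 0.00 15.00 0.00
      vertex 7.50 2.01 28.00
      vertex 0.00 15.00 28.00
    endloop
  endfacet
  facet normal 0.0000 -1.0000 0.0000
    outer loop
      vertex 7.50 2.01 0.00
      vertex 22.50 2.01 0.00
      vertex 22.50 2.01 28.00
    endloop
  endfacet
  facet normal 0.0000 -1.0000 0.0000
    outer loop
      vertex 7.50 2.01 0.00
      vertex 22.50 2.01 28.00
      vertex 7.50 2.01 28.00
    endloop
  endfacet
  facet normal 0.8660 -0.5000 0.0000
    outer loop
      vertex 22.50 2.01 0.00
      vertex 30.00 15.00 0.00
      vertex 30.00 15.00 28.00
    endloop
  endfacet
  facet normal 0.8660 -0.5000 0.0000
    outer loop
      vertex 22.50 2.01 0.00
      vertex 30.00 15.00 28.00
      vertex 22.50 2.01 28.00
    endloop
  endfacet
endsolid part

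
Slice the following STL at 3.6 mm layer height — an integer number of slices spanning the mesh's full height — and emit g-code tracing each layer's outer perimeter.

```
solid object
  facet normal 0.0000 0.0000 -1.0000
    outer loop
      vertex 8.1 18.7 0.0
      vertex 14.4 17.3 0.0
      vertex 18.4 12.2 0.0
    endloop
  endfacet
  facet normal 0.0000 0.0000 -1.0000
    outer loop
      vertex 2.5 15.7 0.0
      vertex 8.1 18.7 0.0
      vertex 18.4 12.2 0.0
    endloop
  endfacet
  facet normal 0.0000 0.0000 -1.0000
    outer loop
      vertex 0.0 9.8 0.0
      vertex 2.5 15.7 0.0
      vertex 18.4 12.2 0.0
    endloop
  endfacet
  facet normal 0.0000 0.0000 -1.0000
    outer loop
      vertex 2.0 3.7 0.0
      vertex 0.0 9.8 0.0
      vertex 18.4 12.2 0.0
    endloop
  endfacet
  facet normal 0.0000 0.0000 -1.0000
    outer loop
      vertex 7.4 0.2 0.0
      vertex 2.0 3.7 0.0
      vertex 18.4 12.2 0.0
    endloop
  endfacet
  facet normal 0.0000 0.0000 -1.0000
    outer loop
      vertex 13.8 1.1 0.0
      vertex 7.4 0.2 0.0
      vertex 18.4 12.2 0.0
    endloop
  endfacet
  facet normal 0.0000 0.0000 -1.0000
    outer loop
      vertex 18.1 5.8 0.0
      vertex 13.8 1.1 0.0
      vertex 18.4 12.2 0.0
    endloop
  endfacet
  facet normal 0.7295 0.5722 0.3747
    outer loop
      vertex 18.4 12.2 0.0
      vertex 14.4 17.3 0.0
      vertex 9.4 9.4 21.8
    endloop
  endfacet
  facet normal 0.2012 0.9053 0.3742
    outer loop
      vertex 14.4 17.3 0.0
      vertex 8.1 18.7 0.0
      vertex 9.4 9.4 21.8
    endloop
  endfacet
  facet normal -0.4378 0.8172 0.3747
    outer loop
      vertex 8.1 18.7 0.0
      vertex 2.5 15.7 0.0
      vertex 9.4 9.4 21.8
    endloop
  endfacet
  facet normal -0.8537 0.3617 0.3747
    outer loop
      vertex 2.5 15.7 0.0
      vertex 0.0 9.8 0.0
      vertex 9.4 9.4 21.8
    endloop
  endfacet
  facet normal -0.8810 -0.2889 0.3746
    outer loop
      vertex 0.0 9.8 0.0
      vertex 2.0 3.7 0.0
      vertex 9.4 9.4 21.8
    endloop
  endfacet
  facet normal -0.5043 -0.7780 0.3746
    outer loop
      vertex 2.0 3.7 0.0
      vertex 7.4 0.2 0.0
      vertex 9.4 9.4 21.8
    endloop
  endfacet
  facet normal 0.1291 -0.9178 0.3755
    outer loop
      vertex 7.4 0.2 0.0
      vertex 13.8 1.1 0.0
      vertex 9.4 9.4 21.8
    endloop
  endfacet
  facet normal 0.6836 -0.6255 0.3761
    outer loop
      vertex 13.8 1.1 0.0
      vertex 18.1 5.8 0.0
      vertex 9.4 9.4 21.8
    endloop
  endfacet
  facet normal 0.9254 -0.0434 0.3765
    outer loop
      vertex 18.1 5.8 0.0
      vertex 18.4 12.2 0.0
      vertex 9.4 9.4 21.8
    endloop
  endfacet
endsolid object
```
; perimeter-only toolpath
G21 ; units = mm
G90 ; absolute positioning
G28 ; home
; layer 1
G0 Z3.6
G0 X16.9 Y11.7
G1 X13.6 Y16.0
G1 X8.3 Y17.1
G1 X3.6 Y14.7
G1 X1.6 Y9.7
G1 X3.2 Y4.7
G1 X7.7 Y1.7
G1 X13.1 Y2.5
G1 X16.7 Y6.4
G1 X16.9 Y11.7
; layer 2
G0 Z7.3
G0 X15.4 Y11.3
G1 X12.7 Y14.7
G1 X8.5 Y15.6
G1 X4.8 Y13.6
G1 X3.1 Y9.7
G1 X4.5 Y5.6
G1 X8.1 Y3.3
G1 X12.3 Y3.9
G1 X15.2 Y7.0
G1 X15.4 Y11.3
; layer 3
G0 Z10.9
G0 X13.9 Y10.8
G1 X11.9 Y13.4
G1 X8.8 Y14.1
G1 X6.0 Y12.6
G1 X4.7 Y9.6
G1 X5.7 Y6.6
G1 X8.4 Y4.8
G1 X11.6 Y5.2
G1 X13.8 Y7.6
G1 X13.9 Y10.8
; layer 4
G0 Z14.5
G0 X12.4 Y10.3
G1 X11.1 Y12.0
G1 X9.0 Y12.5
G1 X7.1 Y11.5
G1 X6.3 Y9.5
G1 X6.9 Y7.5
G1 X8.7 Y6.3
G1 X10.9 Y6.6
G1 X12.3 Y8.2
G1 X12.4 Y10.3
; layer 5
G0 Z18.2
G0 X10.9 Y9.9
G1 X10.2 Y10.7
G1 X9.2 Y10.9
G1 X8.2 Y10.4
G1 X7.8 Y9.5
G1 X8.2 Y8.5
G1 X9.1 Y7.9
G1 X10.1 Y8.0
G1 X10.8 Y8.8
G1 X10.9 Y9.9
M2 ; end

The solid is a regular 9-sided pyramid, base circumscribed radius ≈ 9.4 mm, apex at z ≈ 21.8 mm. Slicing at Δz = 3.6 mm — 6 equal slices spanning the solid's height, so layer i sits at z = i·h/6 — gives 5 non-empty perimeters. Each is a 9-segment closed polygon; G0 lifts to the layer z and rapids to the start vertex, then G1 traces the edges. The cross-section shrinks linearly with z (the slice at the apex is degenerate and omitted).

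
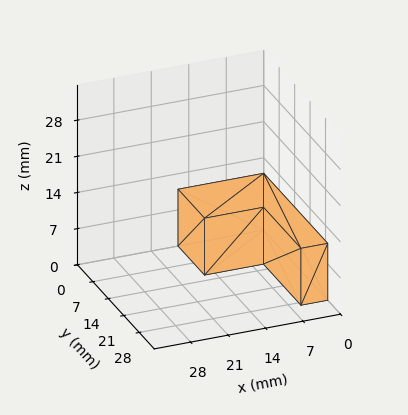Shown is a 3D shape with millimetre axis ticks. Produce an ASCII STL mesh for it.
Reading the render: the shape is an L-shaped prism: outer 16 × 29 mm, arm thicknesses ≈ 12 mm (horizontal) and 5 mm (vertical), extruded 11 mm in z (dimensions read to the nearest mm from the axis ticks). For the STL, each face is triangulated and given an outward normal.

solid part
  facet normal 0.0000 0.0000 -1.0000
    outer loop
      vertex 16.000 12.000 0.000
      vertex 16.000 0.000 0.000
      vertex 0.000 0.000 0.000
    endloop
  endfacet
  facet normal 0.0000 0.0000 -1.0000
    outer loop
      vertex 5.000 12.000 0.000
      vertex 16.000 12.000 0.000
      vertex 0.000 0.000 0.000
    endloop
  endfacet
  facet normal 0.0000 0.0000 -1.0000
    outer loop
      vertex 5.000 29.000 0.000
      vertex 5.000 12.000 0.000
      vertex 0.000 0.000 0.000
    endloop
  endfacet
  facet normal 0.0000 0.0000 -1.0000
    outer loop
      vertex 0.000 29.000 0.000
      vertex 5.000 29.000 0.000
      vertex 0.000 0.000 0.000
    endloop
  endfacet
  facet normal 0.0000 0.0000 1.0000
    outer loop
      vertex 0.000 0.000 11.000
      vertex 16.000 0.000 11.000
      vertex 16.000 12.000 11.000
    endloop
  endfacet
  facet normal 0.0000 0.0000 1.0000
    outer loop
      vertex 0.000 0.000 11.000
      vertex 16.000 12.000 11.000
      vertex 5.000 12.000 11.000
    endloop
  endfacet
  facet normal 0.0000 0.0000 1.0000
    outer loop
      vertex 0.000 0.000 11.000
      vertex 5.000 12.000 11.000
      vertex 5.000 29.000 11.000
    endloop
  endfacet
  facet normal 0.0000 0.0000 1.0000
    outer loop
      vertex 0.000 0.000 11.000
      vertex 5.000 29.000 11.000
      vertex 0.000 29.000 11.000
    endloop
  endfacet
  facet normal 0.0000 -1.0000 0.0000
    outer loop
      vertex 0.000 0.000 0.000
      vertex 16.000 0.000 0.000
      vertex 16.000 0.000 11.000
    endloop
  endfacet
  facet normal 0.0000 -1.0000 0.0000
    outer loop
      vertex 0.000 0.000 0.000
      vertex 16.000 0.000 11.000
      vertex 0.000 0.000 11.000
    endloop
  endfacet
  facet normal 1.0000 0.0000 0.0000
    outer loop
      vertex 16.000 0.000 0.000
      vertex 16.000 12.000 0.000
      vertex 16.000 12.000 11.000
    endloop
  endfacet
  facet normal 1.0000 0.0000 0.0000
    outer loop
      vertex 16.000 0.000 0.000
      vertex 16.000 12.000 11.000
      vertex 16.000 0.000 11.000
    endloop
  endfacet
  facet normal 0.0000 1.0000 0.0000
    outer loop
      vertex 16.000 12.000 0.000
      vertex 5.000 12.000 0.000
      vertex 5.000 12.000 11.000
    endloop
  endfacet
  facet normal 0.0000 1.0000 0.0000
    outer loop
      vertex 16.000 12.000 0.000
      vertex 5.000 12.000 11.000
      vertex 16.000 12.000 11.000
    endloop
  endfacet
  facet normal 1.0000 0.0000 0.0000
    outer loop
      vertex 5.000 12.000 0.000
      vertex 5.000 29.000 0.000
      vertex 5.000 29.000 11.000
    endloop
  endfacet
  facet normal 1.0000 0.0000 0.0000
    outer loop
      vertex 5.000 12.000 0.000
      vertex 5.000 29.000 11.000
      vertex 5.000 12.000 11.000
    endloop
  endfacet
  facet normal 0.0000 1.0000 0.0000
    outer loop
      vertex 5.000 29.000 0.000
      vertex 0.000 29.000 0.000
      vertex 0.000 29.000 11.000
    endloop
  endfacet
  facet normal 0.0000 1.0000 0.0000
    outer loop
      vertex 5.000 29.000 0.000
      vertex 0.000 29.000 11.000
      vertex 5.000 29.000 11.000
    endloop
  endfacet
  facet normal -1.0000 0.0000 0.0000
    outer loop
      vertex 0.000 29.000 0.000
      vertex 0.000 0.000 0.000
      vertex 0.000 0.000 11.000
    endloop
  endfacet
  facet normal -1.0000 0.0000 0.0000
    outer loop
      vertex 0.000 29.000 0.000
      vertex 0.000 0.000 11.000
      vertex 0.000 29.000 11.000
    endloop
  endfacet
endsolid part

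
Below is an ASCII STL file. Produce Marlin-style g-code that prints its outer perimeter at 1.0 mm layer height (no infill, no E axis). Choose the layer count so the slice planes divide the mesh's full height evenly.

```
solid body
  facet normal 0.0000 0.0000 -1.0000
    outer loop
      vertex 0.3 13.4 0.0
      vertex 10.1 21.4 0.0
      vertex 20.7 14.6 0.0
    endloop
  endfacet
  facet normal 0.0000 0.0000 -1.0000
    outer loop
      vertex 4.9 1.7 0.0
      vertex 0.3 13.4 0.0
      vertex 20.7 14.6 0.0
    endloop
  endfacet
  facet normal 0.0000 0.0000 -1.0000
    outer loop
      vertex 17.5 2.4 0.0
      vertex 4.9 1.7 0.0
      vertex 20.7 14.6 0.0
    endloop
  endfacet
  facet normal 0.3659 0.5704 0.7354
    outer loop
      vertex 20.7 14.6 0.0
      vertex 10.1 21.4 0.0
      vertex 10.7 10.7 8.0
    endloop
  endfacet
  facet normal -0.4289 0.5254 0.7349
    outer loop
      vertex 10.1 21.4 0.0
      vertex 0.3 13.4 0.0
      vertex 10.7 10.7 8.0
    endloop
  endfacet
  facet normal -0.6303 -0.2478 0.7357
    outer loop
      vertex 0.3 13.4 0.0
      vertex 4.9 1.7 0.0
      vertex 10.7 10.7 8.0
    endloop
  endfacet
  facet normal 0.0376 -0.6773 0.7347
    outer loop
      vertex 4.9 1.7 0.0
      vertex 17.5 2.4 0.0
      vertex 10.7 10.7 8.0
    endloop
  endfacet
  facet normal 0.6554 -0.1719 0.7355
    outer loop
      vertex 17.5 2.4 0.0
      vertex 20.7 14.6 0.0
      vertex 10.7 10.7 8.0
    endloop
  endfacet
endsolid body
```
; perimeter-only toolpath
G21 ; units = mm
G90 ; absolute positioning
G28 ; home
; layer 1
G0 Z1.0
G0 X19.4 Y14.1
G1 X10.2 Y20.1
G1 X1.6 Y13.1
G1 X5.6 Y2.8
G1 X16.6 Y3.4
G1 X19.4 Y14.1
; layer 2
G0 Z2.0
G0 X18.2 Y13.6
G1 X10.2 Y18.7
G1 X2.9 Y12.7
G1 X6.3 Y3.9
G1 X15.8 Y4.5
G1 X18.2 Y13.6
; layer 3
G0 Z3.0
G0 X16.9 Y13.1
G1 X10.3 Y17.4
G1 X4.2 Y12.4
G1 X7.1 Y5.1
G1 X14.9 Y5.5
G1 X16.9 Y13.1
; layer 4
G0 Z4.0
G0 X15.7 Y12.6
G1 X10.4 Y16.0
G1 X5.5 Y12.1
G1 X7.8 Y6.2
G1 X14.1 Y6.5
G1 X15.7 Y12.6
; layer 5
G0 Z5.0
G0 X14.4 Y12.2
G1 X10.5 Y14.7
G1 X6.8 Y11.7
G1 X8.5 Y7.3
G1 X13.2 Y7.6
G1 X14.4 Y12.2
; layer 6
G0 Z6.0
G0 X13.2 Y11.7
G1 X10.5 Y13.4
G1 X8.1 Y11.4
G1 X9.2 Y8.4
G1 X12.4 Y8.6
G1 X13.2 Y11.7
; layer 7
G0 Z7.0
G0 X11.9 Y11.2
G1 X10.6 Y12.0
G1 X9.4 Y11.0
G1 X10.0 Y9.6
G1 X11.5 Y9.7
G1 X11.9 Y11.2
M2 ; end

The solid is a regular 5-sided pyramid, base circumscribed radius ≈ 10.7 mm, apex at z ≈ 8 mm. Slicing at Δz = 1.0 mm — 8 equal slices spanning the solid's height, so layer i sits at z = i·h/8 — gives 7 non-empty perimeters. Each is a 5-segment closed polygon; G0 lifts to the layer z and rapids to the start vertex, then G1 traces the edges. The cross-section shrinks linearly with z (the slice at the apex is degenerate and omitted).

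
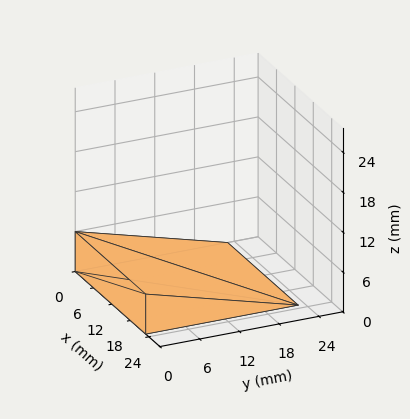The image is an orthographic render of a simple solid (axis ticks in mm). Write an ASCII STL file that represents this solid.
Reading the render: the shape is a wedge (ramp): 23 × 23 mm base, rising to 6 mm along the y=0 edge and sloping linearly to z=0 at y=23 (dimensions read to the nearest mm from the axis ticks). For the STL, each face is triangulated and given an outward normal.

solid part
  facet normal 0.0000 0.0000 -1.0000
    outer loop
      vertex 23.00 23.00 0.00
      vertex 23.00 0.00 0.00
      vertex 0.00 0.00 0.00
    endloop
  endfacet
  facet normal 0.0000 0.0000 -1.0000
    outer loop
      vertex 0.00 23.00 0.00
      vertex 23.00 23.00 0.00
      vertex 0.00 0.00 0.00
    endloop
  endfacet
  facet normal 0.0000 -1.0000 0.0000
    outer loop
      vertex 0.00 0.00 0.00
      vertex 23.00 0.00 0.00
      vertex 23.00 0.00 6.00
    endloop
  endfacet
  facet normal 0.0000 -1.0000 0.0000
    outer loop
      vertex 0.00 0.00 0.00
      vertex 23.00 0.00 6.00
      vertex 0.00 0.00 6.00
    endloop
  endfacet
  facet normal 0.0000 0.2524 0.9676
    outer loop
      vertex 0.00 0.00 6.00
      vertex 23.00 0.00 6.00
      vertex 23.00 23.00 0.00
    endloop
  endfacet
  facet normal 0.0000 0.2524 0.9676
    outer loop
      vertex 0.00 0.00 6.00
      vertex 23.00 23.00 0.00
      vertex 0.00 23.00 0.00
    endloop
  endfacet
  facet normal -1.0000 0.0000 0.0000
    outer loop
      vertex 0.00 0.00 6.00
      vertex 0.00 23.00 0.00
      vertex 0.00 0.00 0.00
    endloop
  endfacet
  facet normal 1.0000 0.0000 0.0000
    outer loop
      vertex 23.00 0.00 0.00
      vertex 23.00 23.00 0.00
      vertex 23.00 0.00 6.00
    endloop
  endfacet
endsolid part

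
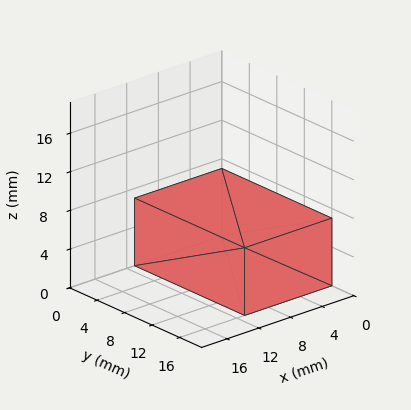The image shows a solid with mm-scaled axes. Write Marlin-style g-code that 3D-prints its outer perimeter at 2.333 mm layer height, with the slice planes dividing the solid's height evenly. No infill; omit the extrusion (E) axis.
Reading the render: the shape is a rectangular box, roughly 11 × 16 mm footprint and 7 mm tall (dimensions read to the nearest mm from the axis ticks). For the g-code, the solid's height is divided into equal slices at the stated Δz and each level perimeter traced with G1 moves after a G0 lift.

; perimeter-only toolpath
G21 ; units = mm
G90 ; absolute positioning
G28 ; home
; layer 1
G0 Z2.333
G0 X0.000 Y0.000
G1 X11.000 Y0.000
G1 X11.000 Y16.000
G1 X0.000 Y16.000
G1 X0.000 Y0.000
; layer 2
G0 Z4.667
G0 X0.000 Y0.000
G1 X11.000 Y0.000
G1 X11.000 Y16.000
G1 X0.000 Y16.000
G1 X0.000 Y0.000
; layer 3
G0 Z7.000
G0 X0.000 Y0.000
G1 X11.000 Y0.000
G1 X11.000 Y16.000
G1 X0.000 Y16.000
G1 X0.000 Y0.000
M2 ; end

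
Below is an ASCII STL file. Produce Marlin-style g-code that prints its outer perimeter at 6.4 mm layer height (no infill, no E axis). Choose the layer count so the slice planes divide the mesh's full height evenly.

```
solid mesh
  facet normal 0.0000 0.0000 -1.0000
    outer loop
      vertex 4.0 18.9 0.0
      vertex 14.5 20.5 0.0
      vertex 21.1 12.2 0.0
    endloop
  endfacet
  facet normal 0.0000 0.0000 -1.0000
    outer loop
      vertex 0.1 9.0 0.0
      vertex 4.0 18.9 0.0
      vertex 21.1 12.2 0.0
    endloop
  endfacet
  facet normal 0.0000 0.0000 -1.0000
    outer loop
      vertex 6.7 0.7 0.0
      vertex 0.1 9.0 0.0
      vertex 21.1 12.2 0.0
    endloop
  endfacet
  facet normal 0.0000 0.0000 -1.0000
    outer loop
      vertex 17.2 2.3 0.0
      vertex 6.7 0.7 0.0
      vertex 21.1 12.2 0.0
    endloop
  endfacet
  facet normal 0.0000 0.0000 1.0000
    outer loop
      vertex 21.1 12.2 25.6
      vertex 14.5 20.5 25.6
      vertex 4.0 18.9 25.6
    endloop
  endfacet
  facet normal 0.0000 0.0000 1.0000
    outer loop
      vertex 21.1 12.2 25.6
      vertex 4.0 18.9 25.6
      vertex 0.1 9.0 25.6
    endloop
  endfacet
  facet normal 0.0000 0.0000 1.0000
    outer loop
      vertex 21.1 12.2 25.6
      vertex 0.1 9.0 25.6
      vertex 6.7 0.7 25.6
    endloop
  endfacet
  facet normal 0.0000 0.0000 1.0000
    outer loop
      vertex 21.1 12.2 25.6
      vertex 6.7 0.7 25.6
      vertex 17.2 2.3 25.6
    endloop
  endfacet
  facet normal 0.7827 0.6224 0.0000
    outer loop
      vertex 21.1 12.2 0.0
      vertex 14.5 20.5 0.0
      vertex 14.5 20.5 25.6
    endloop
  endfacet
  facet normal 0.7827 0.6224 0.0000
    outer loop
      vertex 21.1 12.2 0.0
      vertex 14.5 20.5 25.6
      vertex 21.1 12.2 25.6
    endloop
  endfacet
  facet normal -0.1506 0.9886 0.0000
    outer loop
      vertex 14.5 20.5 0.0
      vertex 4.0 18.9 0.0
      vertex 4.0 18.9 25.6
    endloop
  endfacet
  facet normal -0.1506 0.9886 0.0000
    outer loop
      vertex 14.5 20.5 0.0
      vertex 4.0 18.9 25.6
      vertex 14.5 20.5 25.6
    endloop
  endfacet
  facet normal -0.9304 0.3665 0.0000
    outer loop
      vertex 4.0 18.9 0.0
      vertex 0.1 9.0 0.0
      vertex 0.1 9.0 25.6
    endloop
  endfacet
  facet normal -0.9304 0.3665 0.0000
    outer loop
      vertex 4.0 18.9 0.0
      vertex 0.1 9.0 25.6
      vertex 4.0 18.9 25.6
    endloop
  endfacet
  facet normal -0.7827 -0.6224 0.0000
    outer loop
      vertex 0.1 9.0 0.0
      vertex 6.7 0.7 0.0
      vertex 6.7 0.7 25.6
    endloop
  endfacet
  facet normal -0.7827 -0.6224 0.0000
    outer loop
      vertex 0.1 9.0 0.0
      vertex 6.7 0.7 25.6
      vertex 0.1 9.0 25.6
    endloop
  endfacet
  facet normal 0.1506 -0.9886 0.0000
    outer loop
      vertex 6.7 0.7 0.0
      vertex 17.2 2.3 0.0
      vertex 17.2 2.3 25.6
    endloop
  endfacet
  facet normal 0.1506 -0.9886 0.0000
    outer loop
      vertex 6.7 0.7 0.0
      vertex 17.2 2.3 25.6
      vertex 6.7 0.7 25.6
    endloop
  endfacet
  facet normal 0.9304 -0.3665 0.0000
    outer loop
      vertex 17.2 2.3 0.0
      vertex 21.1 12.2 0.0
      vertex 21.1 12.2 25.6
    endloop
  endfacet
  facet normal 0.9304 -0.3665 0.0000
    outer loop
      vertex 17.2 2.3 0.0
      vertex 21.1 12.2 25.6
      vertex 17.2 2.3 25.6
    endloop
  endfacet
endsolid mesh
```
; perimeter-only toolpath
G21 ; units = mm
G90 ; absolute positioning
G28 ; home
; layer 1
G0 Z6.4
G0 X21.1 Y12.2
G1 X14.5 Y20.5
G1 X4.0 Y18.9
G1 X0.1 Y9.0
G1 X6.7 Y0.7
G1 X17.2 Y2.3
G1 X21.1 Y12.2
; layer 2
G0 Z12.8
G0 X21.1 Y12.2
G1 X14.5 Y20.5
G1 X4.0 Y18.9
G1 X0.1 Y9.0
G1 X6.7 Y0.7
G1 X17.2 Y2.3
G1 X21.1 Y12.2
; layer 3
G0 Z19.2
G0 X21.1 Y12.2
G1 X14.5 Y20.5
G1 X4.0 Y18.9
G1 X0.1 Y9.0
G1 X6.7 Y0.7
G1 X17.2 Y2.3
G1 X21.1 Y12.2
; layer 4
G0 Z25.6
G0 X21.1 Y12.2
G1 X14.5 Y20.5
G1 X4.0 Y18.9
G1 X0.1 Y9.0
G1 X6.7 Y0.7
G1 X17.2 Y2.3
G1 X21.1 Y12.2
M2 ; end

The solid is a regular 6-sided prism (a cylinder approximated with 6 flat sides), circumscribed radius ≈ 10.6 mm, height ≈ 25.6 mm. Slicing at Δz = 6.4 mm — 4 equal slices spanning the solid's height, so layer i sits at z = i·h/4 — gives 4 non-empty perimeters. Each is a 6-segment closed polygon; G0 lifts to the layer z and rapids to the start vertex, then G1 traces the edges.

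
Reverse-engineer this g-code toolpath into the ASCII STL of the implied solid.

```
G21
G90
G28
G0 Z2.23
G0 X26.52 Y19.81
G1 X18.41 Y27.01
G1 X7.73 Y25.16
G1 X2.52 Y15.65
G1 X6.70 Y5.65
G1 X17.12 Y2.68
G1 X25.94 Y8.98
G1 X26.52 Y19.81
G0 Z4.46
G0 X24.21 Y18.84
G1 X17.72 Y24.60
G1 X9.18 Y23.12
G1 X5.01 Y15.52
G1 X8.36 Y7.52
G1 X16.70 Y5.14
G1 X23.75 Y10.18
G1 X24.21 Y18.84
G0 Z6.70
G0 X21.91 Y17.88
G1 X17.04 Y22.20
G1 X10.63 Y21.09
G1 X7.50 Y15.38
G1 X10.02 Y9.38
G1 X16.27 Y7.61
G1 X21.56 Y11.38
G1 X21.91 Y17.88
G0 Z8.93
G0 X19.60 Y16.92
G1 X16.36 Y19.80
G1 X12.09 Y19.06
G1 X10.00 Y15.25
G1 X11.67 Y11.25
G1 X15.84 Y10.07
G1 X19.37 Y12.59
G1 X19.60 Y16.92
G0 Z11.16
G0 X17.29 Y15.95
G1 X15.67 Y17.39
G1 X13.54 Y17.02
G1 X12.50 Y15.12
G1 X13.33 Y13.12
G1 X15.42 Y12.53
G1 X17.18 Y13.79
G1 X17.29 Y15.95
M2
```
solid part
  facet normal 0.0000 0.0000 -1.0000
    outer loop
      vertex 6.28 27.19 0.00
      vertex 19.09 29.41 0.00
      vertex 28.82 20.77 0.00
    endloop
  endfacet
  facet normal 0.0000 0.0000 -1.0000
    outer loop
      vertex 0.02 15.78 0.00
      vertex 6.28 27.19 0.00
      vertex 28.82 20.77 0.00
    endloop
  endfacet
  facet normal 0.0000 0.0000 -1.0000
    outer loop
      vertex 5.04 3.78 0.00
      vertex 0.02 15.78 0.00
      vertex 28.82 20.77 0.00
    endloop
  endfacet
  facet normal 0.0000 0.0000 -1.0000
    outer loop
      vertex 17.55 0.22 0.00
      vertex 5.04 3.78 0.00
      vertex 28.82 20.77 0.00
    endloop
  endfacet
  facet normal 0.0000 0.0000 -1.0000
    outer loop
      vertex 28.13 7.78 0.00
      vertex 17.55 0.22 0.00
      vertex 28.82 20.77 0.00
    endloop
  endfacet
  facet normal 0.4675 0.5265 0.7101
    outer loop
      vertex 28.82 20.77 0.00
      vertex 19.09 29.41 0.00
      vertex 14.99 14.99 13.39
    endloop
  endfacet
  facet normal -0.1202 0.6937 0.7102
    outer loop
      vertex 19.09 29.41 0.00
      vertex 6.28 27.19 0.00
      vertex 14.99 14.99 13.39
    endloop
  endfacet
  facet normal -0.6173 0.3387 0.7101
    outer loop
      vertex 6.28 27.19 0.00
      vertex 0.02 15.78 0.00
      vertex 14.99 14.99 13.39
    endloop
  endfacet
  facet normal -0.6495 -0.2717 0.7101
    outer loop
      vertex 0.02 15.78 0.00
      vertex 5.04 3.78 0.00
      vertex 14.99 14.99 13.39
    endloop
  endfacet
  facet normal -0.1927 -0.6772 0.7101
    outer loop
      vertex 5.04 3.78 0.00
      vertex 17.55 0.22 0.00
      vertex 14.99 14.99 13.39
    endloop
  endfacet
  facet normal 0.4093 -0.5728 0.7101
    outer loop
      vertex 17.55 0.22 0.00
      vertex 28.13 7.78 0.00
      vertex 14.99 14.99 13.39
    endloop
  endfacet
  facet normal 0.7031 -0.0373 0.7101
    outer loop
      vertex 28.13 7.78 0.00
      vertex 28.82 20.77 0.00
      vertex 14.99 14.99 13.39
    endloop
  endfacet
endsolid part

The G0 Z moves step by Δz≈2.23 mm. The G1 loops shrink linearly with z, so the solid tapers from its base footprint up to z≈13.4. Closing with a flat bottom cap and the tapered top and triangulating gives 12 facets — a regular 7-sided pyramid, base circumscribed radius ≈ 15 mm, apex at z ≈ 13.4 mm.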